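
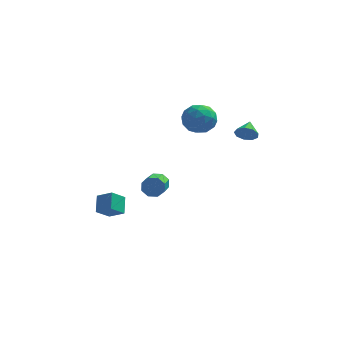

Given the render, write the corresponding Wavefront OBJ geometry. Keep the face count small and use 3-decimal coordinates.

v 3.58 2.024 3.518
v 3.862 2.241 2.986
v 3.68 2.936 3.942
v 3.429 2.3 2.961
v 3.067 2.23 3.196
v 2.945 2.064 3.583
v 3.12 1.879 3.939
v 3.511 1.762 4.098
v 3.934 1.768 3.986
v 4.192 1.894 3.655
v 4.163 2.081 3.26
v 1.513 3.936 4.367
v 1.949 3.468 3.6
v 0.071 3.752 3.66
v 0.507 3.284 2.893
v 0.469 2.845 3.789
v 1.361 2.959 4.226
v 0.659 4.261 3.034
v 1.551 4.375 3.471
v 1.421 3.669 2.776
v 1.304 2.794 3.243
v 0.716 4.426 4.017
v 0.599 3.551 4.484
v 1.857 3.718 4.045
v 0.163 3.502 3.215
v 0.14 3.244 3.741
v 0.397 2.969 3.29
v 1.512 3.419 4.414
v 1.768 3.144 3.963
v 0.898 2.778 4.074
v 0.252 4.076 3.297
v 0.508 3.801 2.846
v 1.623 4.251 3.97
v 1.88 3.976 3.519
v 1.122 4.442 3.186
v 1.804 3.561 3.11
v 0.956 3.453 2.695
v 1.046 4.027 2.777
v 1.57 4.094 3.034
v 1.735 3.047 3.385
v 0.887 2.939 2.969
v 0.865 2.681 3.496
v 1.389 2.747 3.753
v 1.424 3.165 2.9
v 1.133 4.281 4.291
v 0.285 4.173 3.875
v 0.631 4.473 3.507
v 1.155 4.539 3.764
v 1.064 3.767 4.565
v 0.216 3.659 4.15
v 0.45 3.126 4.226
v 0.974 3.193 4.483
v 0.596 4.055 4.36
v -1.221 3.905 -1.501
v -0.96 3.703 -2.072
v -0.998 2.293 -1.591
v -1.259 2.495 -1.019
v -0.608 3.811 -1.726
v -0.646 2.401 -1.245
v -0.615 3.974 -1.248
v -0.653 2.565 -0.767
v -0.977 4.097 -0.918
v -1.015 2.687 -0.437
v -1.482 4.107 -0.929
v -1.52 2.697 -0.448
v -1.834 3.999 -1.275
v -1.872 2.589 -0.794
v -1.827 3.835 -1.753
v -1.865 2.426 -1.272
v -1.465 3.713 -2.083
v -1.503 2.303 -1.602
v -4.399 3.1 -3.489
v -3.54 2.767 -2.985
v -4.477 3.983 -2.773
v -3.618 3.65 -2.269
v -3.782 3.69 -4.151
v -2.923 3.357 -3.647
v -3.86 4.573 -3.435
v -3.001 4.24 -2.931
f 2 1 4
f 2 4 3
f 4 1 5
f 4 5 3
f 5 1 6
f 5 6 3
f 6 1 7
f 6 7 3
f 7 1 8
f 7 8 3
f 8 1 9
f 8 9 3
f 9 1 10
f 9 10 3
f 10 1 11
f 10 11 3
f 11 1 2
f 11 2 3
f 12 49 28
f 49 23 52
f 28 52 17
f 49 52 28
f 12 28 24
f 28 17 29
f 24 29 13
f 28 29 24
f 12 24 33
f 24 13 34
f 33 34 19
f 24 34 33
f 12 33 45
f 33 19 48
f 45 48 22
f 33 48 45
f 12 45 49
f 45 22 53
f 49 53 23
f 45 53 49
f 13 29 40
f 29 17 43
f 40 43 21
f 29 43 40
f 17 52 30
f 52 23 51
f 30 51 16
f 52 51 30
f 23 53 50
f 53 22 46
f 50 46 14
f 53 46 50
f 22 48 47
f 48 19 35
f 47 35 18
f 48 35 47
f 19 34 39
f 34 13 36
f 39 36 20
f 34 36 39
f 15 41 27
f 41 21 42
f 27 42 16
f 41 42 27
f 15 27 25
f 27 16 26
f 25 26 14
f 27 26 25
f 15 25 32
f 25 14 31
f 32 31 18
f 25 31 32
f 15 32 37
f 32 18 38
f 37 38 20
f 32 38 37
f 15 37 41
f 37 20 44
f 41 44 21
f 37 44 41
f 16 42 30
f 42 21 43
f 30 43 17
f 42 43 30
f 14 26 50
f 26 16 51
f 50 51 23
f 26 51 50
f 18 31 47
f 31 14 46
f 47 46 22
f 31 46 47
f 20 38 39
f 38 18 35
f 39 35 19
f 38 35 39
f 21 44 40
f 44 20 36
f 40 36 13
f 44 36 40
f 55 54 58
f 55 58 56
f 56 58 59
f 56 59 57
f 58 54 60
f 58 60 59
f 59 60 61
f 59 61 57
f 60 54 62
f 60 62 61
f 61 62 63
f 61 63 57
f 62 54 64
f 62 64 63
f 63 64 65
f 63 65 57
f 64 54 66
f 64 66 65
f 65 66 67
f 65 67 57
f 66 54 68
f 66 68 67
f 67 68 69
f 67 69 57
f 68 54 70
f 68 70 69
f 69 70 71
f 69 71 57
f 70 54 55
f 70 55 71
f 71 55 56
f 71 56 57
f 73 75 72
f 76 73 72
f 72 75 74
f 74 76 72
f 73 79 75
f 77 73 76
f 77 79 73
f 75 79 74
f 78 76 74
f 74 79 78
f 78 77 76
f 79 77 78



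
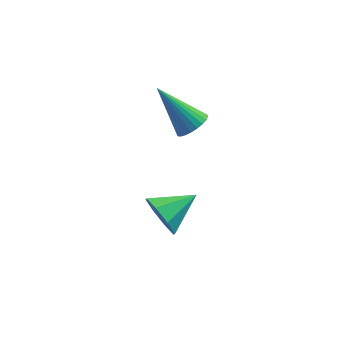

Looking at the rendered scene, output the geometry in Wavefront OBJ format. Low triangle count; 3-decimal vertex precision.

v -0.556 -3.227 -2.554
v -0.074 -3.525 -3.304
v 0.696 -2.433 -2.066
v -0.419 -2.906 -3.427
v -0.844 -2.475 -3.038
v -1.1 -2.484 -2.366
v -1.037 -2.929 -1.804
v -0.692 -3.548 -1.681
v -0.267 -3.979 -2.07
v -0.011 -3.97 -2.742
v 0.513 -1.349 0.943
v 1.049 -1.208 1.336
v -0.753 -0.711 2.437
v 1.015 -0.977 1.209
v 0.905 -0.803 1.042
v 0.736 -0.712 0.859
v 0.532 -0.718 0.689
v 0.325 -0.821 0.558
v 0.147 -1.003 0.485
v 0.025 -1.239 0.482
v -0.024 -1.491 0.549
v 0.01 -1.721 0.676
v 0.12 -1.895 0.843
v 0.29 -1.986 1.026
v 0.493 -1.98 1.196
v 0.7 -1.878 1.327
v 0.878 -1.695 1.4
v 1.001 -1.46 1.403
f 2 1 4
f 2 4 3
f 4 1 5
f 4 5 3
f 5 1 6
f 5 6 3
f 6 1 7
f 6 7 3
f 7 1 8
f 7 8 3
f 8 1 9
f 8 9 3
f 9 1 10
f 9 10 3
f 10 1 2
f 10 2 3
f 12 11 14
f 12 14 13
f 14 11 15
f 14 15 13
f 15 11 16
f 15 16 13
f 16 11 17
f 16 17 13
f 17 11 18
f 17 18 13
f 18 11 19
f 18 19 13
f 19 11 20
f 19 20 13
f 20 11 21
f 20 21 13
f 21 11 22
f 21 22 13
f 22 11 23
f 22 23 13
f 23 11 24
f 23 24 13
f 24 11 25
f 24 25 13
f 25 11 26
f 25 26 13
f 26 11 27
f 26 27 13
f 27 11 28
f 27 28 13
f 28 11 12
f 28 12 13



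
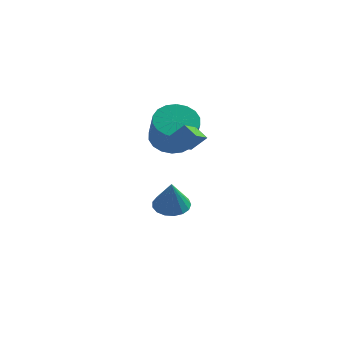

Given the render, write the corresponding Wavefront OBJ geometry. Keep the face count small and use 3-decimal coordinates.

v -1.542 -2.67 2.311
v -1.548 -4.05 3.017
v -2.17 -2.435 2.765
v -2.176 -3.814 3.471
v -0.924 -2.326 2.989
v -0.93 -3.705 3.695
v -1.552 -2.09 3.443
v -1.558 -3.47 4.149
v -3.653 0.388 -2.999
v -3.05 1.053 -2.851
v -3.427 -0.188 -1.341
v -3.431 1.231 -2.737
v -3.863 1.215 -2.683
v -4.247 1.01 -2.702
v -4.495 0.663 -2.788
v -4.55 0.253 -2.924
v -4.4 -0.127 -3.076
v -4.078 -0.388 -3.211
v -3.66 -0.472 -3.297
v -3.24 -0.358 -3.315
v -2.914 -0.074 -3.261
v -2.758 0.316 -3.146
v -2.807 0.723 -2.998
v -3.128 -0.896 2.059
v -2.167 -1.066 1.596
v -1.591 -2.014 3.138
v -2.552 -1.844 3.601
v -2.102 -0.65 1.827
v -1.526 -1.598 3.37
v -2.24 -0.282 2.105
v -1.665 -1.23 3.647
v -2.554 -0.036 2.373
v -1.979 -0.984 3.916
v -2.982 0.039 2.579
v -2.406 -0.909 4.122
v -3.438 -0.07 2.682
v -2.863 -1.018 4.225
v -3.833 -0.344 2.661
v -3.258 -1.292 4.204
v -4.089 -0.726 2.522
v -3.513 -1.674 4.064
v -4.154 -1.142 2.29
v -3.578 -2.09 3.833
v -4.015 -1.51 2.013
v -3.44 -2.458 3.555
v -3.701 -1.756 1.744
v -3.126 -2.704 3.287
v -3.274 -1.831 1.538
v -2.698 -2.779 3.081
v -2.817 -1.722 1.435
v -2.242 -2.67 2.978
v -2.422 -1.448 1.456
v -1.847 -2.396 2.999
f 2 4 1
f 5 2 1
f 1 4 3
f 3 5 1
f 2 8 4
f 6 2 5
f 6 8 2
f 4 8 3
f 7 5 3
f 3 8 7
f 7 6 5
f 8 6 7
f 10 9 12
f 10 12 11
f 12 9 13
f 12 13 11
f 13 9 14
f 13 14 11
f 14 9 15
f 14 15 11
f 15 9 16
f 15 16 11
f 16 9 17
f 16 17 11
f 17 9 18
f 17 18 11
f 18 9 19
f 18 19 11
f 19 9 20
f 19 20 11
f 20 9 21
f 20 21 11
f 21 9 22
f 21 22 11
f 22 9 23
f 22 23 11
f 23 9 10
f 23 10 11
f 25 24 28
f 25 28 26
f 26 28 29
f 26 29 27
f 28 24 30
f 28 30 29
f 29 30 31
f 29 31 27
f 30 24 32
f 30 32 31
f 31 32 33
f 31 33 27
f 32 24 34
f 32 34 33
f 33 34 35
f 33 35 27
f 34 24 36
f 34 36 35
f 35 36 37
f 35 37 27
f 36 24 38
f 36 38 37
f 37 38 39
f 37 39 27
f 38 24 40
f 38 40 39
f 39 40 41
f 39 41 27
f 40 24 42
f 40 42 41
f 41 42 43
f 41 43 27
f 42 24 44
f 42 44 43
f 43 44 45
f 43 45 27
f 44 24 46
f 44 46 45
f 45 46 47
f 45 47 27
f 46 24 48
f 46 48 47
f 47 48 49
f 47 49 27
f 48 24 50
f 48 50 49
f 49 50 51
f 49 51 27
f 50 24 52
f 50 52 51
f 51 52 53
f 51 53 27
f 52 24 25
f 52 25 53
f 53 25 26
f 53 26 27



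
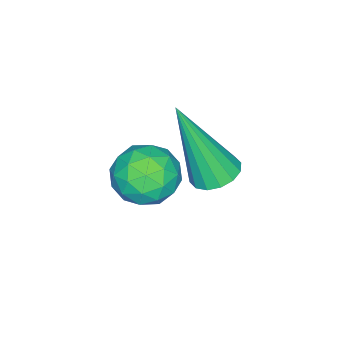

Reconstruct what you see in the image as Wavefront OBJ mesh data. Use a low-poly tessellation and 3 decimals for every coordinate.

v -0.145 2.659 0.751
v 0.409 2.791 0.728
v 0.125 1.881 2.769
v 0.278 3.031 0.838
v 0.033 3.172 0.924
v -0.259 3.174 0.964
v -0.521 3.039 0.947
v -0.682 2.802 0.877
v -0.698 2.526 0.773
v -0.567 2.286 0.663
v -0.322 2.146 0.577
v -0.03 2.143 0.537
v 0.232 2.278 0.554
v 0.392 2.516 0.624
v 1.325 2.424 2.747
v 1.975 2.743 2.878
v 1.805 1.817 1.842
v 2.455 2.136 1.973
v 2.181 1.65 2.453
v 1.884 2.025 3.012
v 1.896 2.535 1.708
v 1.599 2.91 2.267
v 2.328 2.812 2.236
v 2.504 2.265 2.696
v 1.276 2.295 2.024
v 1.452 1.748 2.484
v 1.607 2.637 2.892
v 2.173 1.923 1.828
v 2.011 1.637 2.11
v 2.393 1.825 2.187
v 1.554 2.215 2.971
v 1.936 2.403 3.048
v 2.057 1.76 2.798
v 1.844 2.157 1.672
v 2.226 2.345 1.749
v 1.387 2.735 2.533
v 1.769 2.923 2.61
v 1.723 2.8 1.922
v 2.197 2.865 2.591
v 2.48 2.508 2.06
v 2.151 2.742 1.904
v 1.976 2.963 2.232
v 2.3 2.544 2.862
v 2.583 2.187 2.33
v 2.422 1.901 2.612
v 2.247 2.122 2.941
v 2.508 2.584 2.485
v 1.197 2.373 2.39
v 1.48 2.016 1.858
v 1.533 2.438 1.779
v 1.358 2.659 2.108
v 1.3 2.052 2.66
v 1.583 1.695 2.129
v 1.804 1.597 2.488
v 1.629 1.818 2.816
v 1.272 1.976 2.235
f 2 1 4
f 2 4 3
f 4 1 5
f 4 5 3
f 5 1 6
f 5 6 3
f 6 1 7
f 6 7 3
f 7 1 8
f 7 8 3
f 8 1 9
f 8 9 3
f 9 1 10
f 9 10 3
f 10 1 11
f 10 11 3
f 11 1 12
f 11 12 3
f 12 1 13
f 12 13 3
f 13 1 14
f 13 14 3
f 14 1 2
f 14 2 3
f 15 52 31
f 52 26 55
f 31 55 20
f 52 55 31
f 15 31 27
f 31 20 32
f 27 32 16
f 31 32 27
f 15 27 36
f 27 16 37
f 36 37 22
f 27 37 36
f 15 36 48
f 36 22 51
f 48 51 25
f 36 51 48
f 15 48 52
f 48 25 56
f 52 56 26
f 48 56 52
f 16 32 43
f 32 20 46
f 43 46 24
f 32 46 43
f 20 55 33
f 55 26 54
f 33 54 19
f 55 54 33
f 26 56 53
f 56 25 49
f 53 49 17
f 56 49 53
f 25 51 50
f 51 22 38
f 50 38 21
f 51 38 50
f 22 37 42
f 37 16 39
f 42 39 23
f 37 39 42
f 18 44 30
f 44 24 45
f 30 45 19
f 44 45 30
f 18 30 28
f 30 19 29
f 28 29 17
f 30 29 28
f 18 28 35
f 28 17 34
f 35 34 21
f 28 34 35
f 18 35 40
f 35 21 41
f 40 41 23
f 35 41 40
f 18 40 44
f 40 23 47
f 44 47 24
f 40 47 44
f 19 45 33
f 45 24 46
f 33 46 20
f 45 46 33
f 17 29 53
f 29 19 54
f 53 54 26
f 29 54 53
f 21 34 50
f 34 17 49
f 50 49 25
f 34 49 50
f 23 41 42
f 41 21 38
f 42 38 22
f 41 38 42
f 24 47 43
f 47 23 39
f 43 39 16
f 47 39 43



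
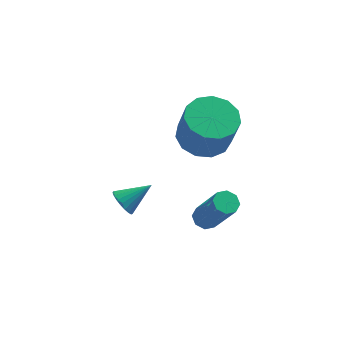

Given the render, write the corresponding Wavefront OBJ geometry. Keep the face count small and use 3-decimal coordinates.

v 0.595 -2.189 -2.239
v 0.967 -1.84 -2.218
v 1.638 -2.663 -0.499
v 1.265 -3.011 -0.521
v 0.642 -1.724 -2.035
v 1.313 -2.547 -0.317
v 0.29 -1.879 -1.972
v 0.961 -2.702 -0.254
v 0.116 -2.216 -2.065
v 0.787 -3.039 -0.347
v 0.222 -2.537 -2.261
v 0.893 -3.36 -0.542
v 0.547 -2.653 -2.443
v 1.218 -3.476 -0.725
v 0.899 -2.498 -2.506
v 1.57 -3.321 -0.788
v 1.073 -2.161 -2.413
v 1.744 -2.984 -0.695
v -2.327 -2.31 -1.083
v -2.066 -2.137 -1.571
v -1.293 -1.99 -0.417
v -2.175 -1.935 -1.498
v -2.311 -1.797 -1.354
v -2.449 -1.749 -1.163
v -2.566 -1.797 -0.957
v -2.642 -1.934 -0.774
v -2.663 -2.135 -0.644
v -2.626 -2.368 -0.589
v -2.538 -2.59 -0.62
v -2.413 -2.763 -0.731
v -2.273 -2.859 -0.903
v -2.142 -2.859 -1.106
v -2.043 -2.765 -1.305
v -1.994 -2.591 -1.465
v -2.002 -2.37 -1.559
v 0.579 -1.124 1.483
v 1.289 -1.759 1.146
v 1.55 -2.271 2.661
v 0.841 -1.636 2.997
v 1.555 -1.27 1.265
v 1.816 -1.782 2.78
v 1.511 -0.735 1.453
v 1.772 -1.247 2.968
v 1.171 -0.323 1.651
v 1.433 -0.835 3.166
v 0.644 -0.166 1.795
v 0.905 -0.677 3.31
v 0.096 -0.313 1.84
v 0.357 -0.824 3.355
v -0.299 -0.717 1.772
v -0.037 -1.229 3.286
v -0.414 -1.251 1.611
v -0.153 -1.762 3.126
v -0.215 -1.744 1.41
v 0.047 -2.256 2.925
v 0.237 -2.041 1.232
v 0.499 -2.552 2.747
v 0.798 -2.047 1.134
v 1.059 -2.558 2.648
f 2 1 5
f 2 5 3
f 3 5 6
f 3 6 4
f 5 1 7
f 5 7 6
f 6 7 8
f 6 8 4
f 7 1 9
f 7 9 8
f 8 9 10
f 8 10 4
f 9 1 11
f 9 11 10
f 10 11 12
f 10 12 4
f 11 1 13
f 11 13 12
f 12 13 14
f 12 14 4
f 13 1 15
f 13 15 14
f 14 15 16
f 14 16 4
f 15 1 17
f 15 17 16
f 16 17 18
f 16 18 4
f 17 1 2
f 17 2 18
f 18 2 3
f 18 3 4
f 20 19 22
f 20 22 21
f 22 19 23
f 22 23 21
f 23 19 24
f 23 24 21
f 24 19 25
f 24 25 21
f 25 19 26
f 25 26 21
f 26 19 27
f 26 27 21
f 27 19 28
f 27 28 21
f 28 19 29
f 28 29 21
f 29 19 30
f 29 30 21
f 30 19 31
f 30 31 21
f 31 19 32
f 31 32 21
f 32 19 33
f 32 33 21
f 33 19 34
f 33 34 21
f 34 19 35
f 34 35 21
f 35 19 20
f 35 20 21
f 37 36 40
f 37 40 38
f 38 40 41
f 38 41 39
f 40 36 42
f 40 42 41
f 41 42 43
f 41 43 39
f 42 36 44
f 42 44 43
f 43 44 45
f 43 45 39
f 44 36 46
f 44 46 45
f 45 46 47
f 45 47 39
f 46 36 48
f 46 48 47
f 47 48 49
f 47 49 39
f 48 36 50
f 48 50 49
f 49 50 51
f 49 51 39
f 50 36 52
f 50 52 51
f 51 52 53
f 51 53 39
f 52 36 54
f 52 54 53
f 53 54 55
f 53 55 39
f 54 36 56
f 54 56 55
f 55 56 57
f 55 57 39
f 56 36 58
f 56 58 57
f 57 58 59
f 57 59 39
f 58 36 37
f 58 37 59
f 59 37 38
f 59 38 39



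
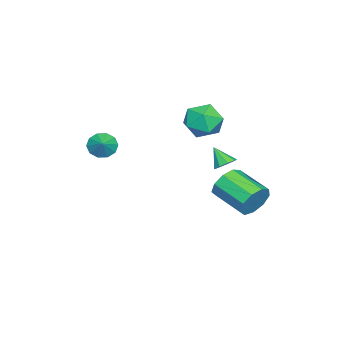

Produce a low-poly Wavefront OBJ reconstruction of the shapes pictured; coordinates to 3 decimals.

v -3.061 3.441 -2.245
v -2.409 3.427 -1.372
v -3.347 1.565 -0.702
v -3.999 1.579 -1.575
v -3.035 3.799 -1.216
v -3.974 1.937 -0.546
v -3.674 4.003 -1.541
v -4.613 2.142 -0.871
v -4.026 3.945 -2.196
v -4.964 2.083 -1.526
v -3.926 3.651 -2.874
v -4.865 1.789 -2.203
v -3.422 3.258 -3.257
v -4.36 1.396 -2.587
v -2.748 2.951 -3.167
v -3.686 1.089 -2.497
v -2.221 2.873 -2.646
v -3.159 1.012 -1.975
v -2.087 3.061 -1.937
v -3.025 1.199 -1.266
v 1.896 3.226 3.063
v 2.517 3.123 3.222
v 1.544 2.514 3.977
v 2.362 3.478 3.439
v 1.988 3.716 3.48
v 1.571 3.724 3.326
v 1.306 3.499 3.049
v 1.317 3.146 2.779
v 1.598 2.83 2.641
v 2.019 2.7 2.701
v 2.382 2.815 2.931
v -3.591 1.295 3.631
v -2.745 1.516 2.781
v -2.435 -0.096 4.419
v -1.589 0.125 3.569
v -1.82 0.957 4.431
v -2.534 1.816 3.944
v -2.646 -0.396 3.256
v -3.36 0.463 2.769
v -2.161 0.471 2.549
v -1.65 1.307 3.276
v -3.53 0.113 3.924
v -3.019 0.949 4.651
v 0.038 -3.897 2.339
v 0.525 -3.972 1.684
v 0.842 -3.583 2.901
v 0.339 -3.501 1.687
v 0.037 -3.181 1.94
v -0.264 -3.135 2.345
v -0.45 -3.379 2.748
v -0.449 -3.822 2.995
v -0.263 -4.293 2.991
v 0.039 -4.613 2.739
v 0.34 -4.66 2.334
v 0.525 -4.415 1.931
f 2 1 5
f 2 5 3
f 3 5 6
f 3 6 4
f 5 1 7
f 5 7 6
f 6 7 8
f 6 8 4
f 7 1 9
f 7 9 8
f 8 9 10
f 8 10 4
f 9 1 11
f 9 11 10
f 10 11 12
f 10 12 4
f 11 1 13
f 11 13 12
f 12 13 14
f 12 14 4
f 13 1 15
f 13 15 14
f 14 15 16
f 14 16 4
f 15 1 17
f 15 17 16
f 16 17 18
f 16 18 4
f 17 1 19
f 17 19 18
f 18 19 20
f 18 20 4
f 19 1 2
f 19 2 20
f 20 2 3
f 20 3 4
f 22 21 24
f 22 24 23
f 24 21 25
f 24 25 23
f 25 21 26
f 25 26 23
f 26 21 27
f 26 27 23
f 27 21 28
f 27 28 23
f 28 21 29
f 28 29 23
f 29 21 30
f 29 30 23
f 30 21 31
f 30 31 23
f 31 21 22
f 31 22 23
f 32 43 37
f 32 37 33
f 32 33 39
f 32 39 42
f 32 42 43
f 33 37 41
f 37 43 36
f 43 42 34
f 42 39 38
f 39 33 40
f 35 41 36
f 35 36 34
f 35 34 38
f 35 38 40
f 35 40 41
f 36 41 37
f 34 36 43
f 38 34 42
f 40 38 39
f 41 40 33
f 45 44 47
f 45 47 46
f 47 44 48
f 47 48 46
f 48 44 49
f 48 49 46
f 49 44 50
f 49 50 46
f 50 44 51
f 50 51 46
f 51 44 52
f 51 52 46
f 52 44 53
f 52 53 46
f 53 44 54
f 53 54 46
f 54 44 55
f 54 55 46
f 55 44 45
f 55 45 46



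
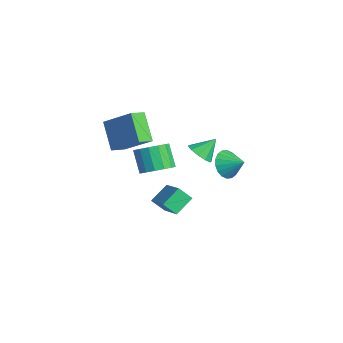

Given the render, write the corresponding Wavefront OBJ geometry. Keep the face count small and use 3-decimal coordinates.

v -2.651 -0.923 -4.586
v -3.019 -1.586 -3.831
v -3.055 0.176 -3.819
v -3.423 -0.486 -3.064
v -0.917 -0.894 -3.716
v -1.285 -1.556 -2.961
v -1.321 0.206 -2.949
v -1.689 -0.457 -2.194
v -0.961 -1.99 0.225
v -0.157 -1.919 0.832
v -1.114 -1.919 2.101
v -1.919 -1.99 1.495
v -0.293 -1.425 0.729
v -1.25 -1.425 1.999
v -0.608 -1.082 0.491
v -1.565 -1.082 1.761
v -1.018 -0.983 0.182
v -1.975 -0.982 1.452
v -1.413 -1.153 -0.115
v -2.37 -1.153 1.155
v -1.687 -1.548 -0.321
v -2.644 -1.548 0.948
v -1.766 -2.061 -0.381
v -2.723 -2.061 0.888
v -1.63 -2.555 -0.279
v -2.587 -2.555 0.991
v -1.315 -2.898 -0.041
v -2.272 -2.898 1.229
v -0.905 -2.998 0.268
v -1.862 -2.997 1.538
v -0.51 -2.827 0.565
v -1.467 -2.827 1.835
v -0.236 -2.432 0.772
v -1.193 -2.432 2.041
v 1.38 1.072 1.424
v 1.855 1.164 0.607
v 2.28 1.688 2.016
v 1.613 1.51 0.614
v 1.324 1.77 0.782
v 1.047 1.891 1.078
v 0.836 1.85 1.442
v 0.732 1.655 1.802
v 0.758 1.344 2.088
v 0.906 0.98 2.242
v 1.148 0.633 2.235
v 1.437 0.374 2.066
v 1.714 0.253 1.771
v 1.925 0.294 1.407
v 2.028 0.489 1.047
v 2.003 0.8 0.761
v -3.852 1.694 -1.268
v -2.964 1.657 -1.215
v -3.868 2.706 -0.272
v -3.096 2.03 -1.597
v -3.517 2.275 -1.853
v -4.066 2.298 -1.885
v -4.533 2.09 -1.682
v -4.74 1.731 -1.32
v -4.607 1.358 -0.939
v -4.187 1.113 -0.683
v -3.638 1.09 -0.65
v -3.171 1.297 -0.854
v -1.872 -4.314 1.855
v -3.228 -4.253 3.283
v -2.224 -3.409 1.482
v -3.58 -3.348 2.911
v -0.46 -3.232 3.149
v -1.816 -3.171 4.578
v -0.812 -2.327 2.777
v -2.168 -2.266 4.205
f 2 4 1
f 5 2 1
f 1 4 3
f 3 5 1
f 2 8 4
f 6 2 5
f 6 8 2
f 4 8 3
f 7 5 3
f 3 8 7
f 7 6 5
f 8 6 7
f 10 9 13
f 10 13 11
f 11 13 14
f 11 14 12
f 13 9 15
f 13 15 14
f 14 15 16
f 14 16 12
f 15 9 17
f 15 17 16
f 16 17 18
f 16 18 12
f 17 9 19
f 17 19 18
f 18 19 20
f 18 20 12
f 19 9 21
f 19 21 20
f 20 21 22
f 20 22 12
f 21 9 23
f 21 23 22
f 22 23 24
f 22 24 12
f 23 9 25
f 23 25 24
f 24 25 26
f 24 26 12
f 25 9 27
f 25 27 26
f 26 27 28
f 26 28 12
f 27 9 29
f 27 29 28
f 28 29 30
f 28 30 12
f 29 9 31
f 29 31 30
f 30 31 32
f 30 32 12
f 31 9 33
f 31 33 32
f 32 33 34
f 32 34 12
f 33 9 10
f 33 10 34
f 34 10 11
f 34 11 12
f 36 35 38
f 36 38 37
f 38 35 39
f 38 39 37
f 39 35 40
f 39 40 37
f 40 35 41
f 40 41 37
f 41 35 42
f 41 42 37
f 42 35 43
f 42 43 37
f 43 35 44
f 43 44 37
f 44 35 45
f 44 45 37
f 45 35 46
f 45 46 37
f 46 35 47
f 46 47 37
f 47 35 48
f 47 48 37
f 48 35 49
f 48 49 37
f 49 35 50
f 49 50 37
f 50 35 36
f 50 36 37
f 52 51 54
f 52 54 53
f 54 51 55
f 54 55 53
f 55 51 56
f 55 56 53
f 56 51 57
f 56 57 53
f 57 51 58
f 57 58 53
f 58 51 59
f 58 59 53
f 59 51 60
f 59 60 53
f 60 51 61
f 60 61 53
f 61 51 62
f 61 62 53
f 62 51 52
f 62 52 53
f 64 66 63
f 67 64 63
f 63 66 65
f 65 67 63
f 64 70 66
f 68 64 67
f 68 70 64
f 66 70 65
f 69 67 65
f 65 70 69
f 69 68 67
f 70 68 69



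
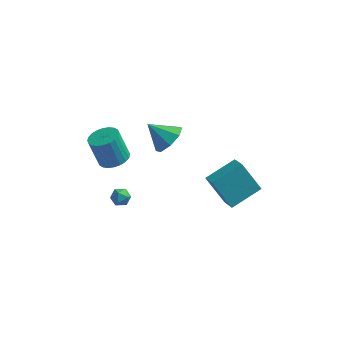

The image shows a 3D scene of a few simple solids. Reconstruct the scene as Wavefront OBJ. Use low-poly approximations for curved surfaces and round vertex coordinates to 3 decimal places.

v -3.131 -1.543 -0.337
v -2.285 -1.246 -0.054
v -2.924 -1.12 1.72
v -3.769 -1.417 1.437
v -2.449 -0.928 -0.136
v -3.088 -0.802 1.639
v -2.717 -0.704 -0.248
v -3.355 -0.578 1.526
v -3.047 -0.608 -0.374
v -3.686 -0.481 1.401
v -3.391 -0.654 -0.494
v -4.029 -0.527 1.28
v -3.695 -0.835 -0.591
v -4.333 -0.709 1.184
v -3.913 -1.124 -0.648
v -4.551 -0.998 1.126
v -4.012 -1.477 -0.659
v -4.65 -1.351 1.116
v -3.976 -1.84 -0.62
v -4.615 -1.714 1.154
v -3.812 -2.158 -0.539
v -4.451 -2.032 1.236
v -3.545 -2.382 -0.426
v -4.183 -2.256 1.348
v -3.214 -2.479 -0.301
v -3.853 -2.352 1.474
v -2.871 -2.433 -0.18
v -3.509 -2.306 1.594
v -2.567 -2.251 -0.084
v -3.205 -2.125 1.691
v -2.349 -1.962 -0.026
v -2.987 -1.836 1.748
v -2.25 -1.609 -0.016
v -2.888 -1.483 1.759
v -2.7 -1.464 -3.545
v -2.457 -1.682 -2.981
v -2.863 -2.458 -3.859
v -2.62 -2.676 -3.295
v -3.193 -2.365 -3.304
v -3.092 -1.751 -3.11
v -2.228 -2.389 -3.73
v -2.127 -1.775 -3.536
v -2.165 -2.254 -3.096
v -2.761 -2.239 -2.832
v -2.559 -1.901 -4.008
v -3.155 -1.886 -3.744
v -0.398 0.206 0.391
v 0.224 0.755 1.098
v -1.662 0.274 1.449
v -0.187 1.259 0.575
v -0.721 1.146 -0.056
v -1.065 0.482 -0.425
v -1.019 -0.344 -0.316
v -0.609 -0.848 0.207
v -0.075 -0.735 0.838
v 0.27 -0.071 1.207
v 3.472 -0.509 -4.504
v 2.233 -0.125 -2.841
v 2.827 0.483 -5.214
v 1.587 0.867 -3.551
v 4.873 0.913 -3.789
v 3.633 1.297 -2.126
v 4.227 1.905 -4.499
v 2.988 2.289 -2.836
f 2 1 5
f 2 5 3
f 3 5 6
f 3 6 4
f 5 1 7
f 5 7 6
f 6 7 8
f 6 8 4
f 7 1 9
f 7 9 8
f 8 9 10
f 8 10 4
f 9 1 11
f 9 11 10
f 10 11 12
f 10 12 4
f 11 1 13
f 11 13 12
f 12 13 14
f 12 14 4
f 13 1 15
f 13 15 14
f 14 15 16
f 14 16 4
f 15 1 17
f 15 17 16
f 16 17 18
f 16 18 4
f 17 1 19
f 17 19 18
f 18 19 20
f 18 20 4
f 19 1 21
f 19 21 20
f 20 21 22
f 20 22 4
f 21 1 23
f 21 23 22
f 22 23 24
f 22 24 4
f 23 1 25
f 23 25 24
f 24 25 26
f 24 26 4
f 25 1 27
f 25 27 26
f 26 27 28
f 26 28 4
f 27 1 29
f 27 29 28
f 28 29 30
f 28 30 4
f 29 1 31
f 29 31 30
f 30 31 32
f 30 32 4
f 31 1 33
f 31 33 32
f 32 33 34
f 32 34 4
f 33 1 2
f 33 2 34
f 34 2 3
f 34 3 4
f 35 46 40
f 35 40 36
f 35 36 42
f 35 42 45
f 35 45 46
f 36 40 44
f 40 46 39
f 46 45 37
f 45 42 41
f 42 36 43
f 38 44 39
f 38 39 37
f 38 37 41
f 38 41 43
f 38 43 44
f 39 44 40
f 37 39 46
f 41 37 45
f 43 41 42
f 44 43 36
f 48 47 50
f 48 50 49
f 50 47 51
f 50 51 49
f 51 47 52
f 51 52 49
f 52 47 53
f 52 53 49
f 53 47 54
f 53 54 49
f 54 47 55
f 54 55 49
f 55 47 56
f 55 56 49
f 56 47 48
f 56 48 49
f 58 60 57
f 61 58 57
f 57 60 59
f 59 61 57
f 58 64 60
f 62 58 61
f 62 64 58
f 60 64 59
f 63 61 59
f 59 64 63
f 63 62 61
f 64 62 63



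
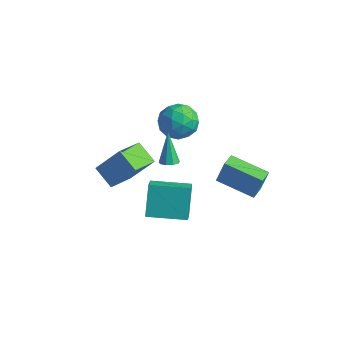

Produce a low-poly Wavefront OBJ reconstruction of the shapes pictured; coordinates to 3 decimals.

v -2.44 -0.038 -0.831
v -2.035 -0.244 -0.599
v -3.02 0.598 0.751
v -1.961 0.08 -0.702
v -2.111 0.35 -0.866
v -2.415 0.438 -1.012
v -2.731 0.303 -1.074
v -2.911 0.009 -1.022
v -2.871 -0.307 -0.88
v -2.629 -0.497 -0.715
v -2.299 -0.473 -0.604
v -0.715 1.441 -2.423
v -0.48 1.784 -1.171
v -0.956 2.328 -2.621
v -0.721 2.671 -1.368
v 1.261 1.869 -2.912
v 1.496 2.212 -1.659
v 1.02 2.756 -3.109
v 1.255 3.099 -1.857
v -4.846 2.907 -0.095
v -4.311 3.518 -0.843
v -3.569 1.662 -0.197
v -3.034 2.273 -0.945
v -3.095 2.613 0.104
v -3.885 3.382 0.167
v -3.995 1.798 -1.207
v -4.785 2.567 -1.144
v -3.785 2.832 -1.53
v -3.229 3.336 -0.72
v -4.651 1.844 -0.32
v -4.095 2.348 0.49
v -4.691 3.322 -0.46
v -3.189 1.858 -0.58
v -3.226 2.058 0.036
v -2.911 2.417 -0.403
v -4.44 3.242 0.134
v -4.125 3.601 -0.306
v -3.411 3.069 0.25
v -3.755 1.579 -0.734
v -3.44 1.938 -1.174
v -4.969 2.763 -0.637
v -4.654 3.122 -1.076
v -4.469 2.111 -1.29
v -4.067 3.278 -1.303
v -3.316 2.546 -1.363
v -3.881 2.267 -1.517
v -4.345 2.719 -1.48
v -3.74 3.574 -0.827
v -2.989 2.842 -0.887
v -3.026 3.042 -0.271
v -3.489 3.494 -0.234
v -3.431 3.171 -1.231
v -4.891 2.338 -0.153
v -4.14 1.606 -0.213
v -4.391 1.686 -0.806
v -4.854 2.138 -0.769
v -4.564 2.634 0.323
v -3.813 1.902 0.263
v -3.535 2.461 0.44
v -3.999 2.913 0.477
v -4.449 2.009 0.191
v -3.497 -4.229 1.461
v -2.566 -3.573 2.843
v -3.615 -2.658 0.796
v -2.685 -2.002 2.177
v -2.415 -4.418 0.823
v -1.485 -3.762 2.204
v -2.534 -2.847 0.157
v -1.603 -2.191 1.539
v -2.574 -1.616 -3.661
v -3.105 -0.694 -2.221
v -0.865 -0.506 -3.741
v -1.396 0.416 -2.302
v -1.924 -2.556 -2.818
v -2.455 -1.634 -1.379
v -0.215 -1.446 -2.899
v -0.746 -0.524 -1.459
f 2 1 4
f 2 4 3
f 4 1 5
f 4 5 3
f 5 1 6
f 5 6 3
f 6 1 7
f 6 7 3
f 7 1 8
f 7 8 3
f 8 1 9
f 8 9 3
f 9 1 10
f 9 10 3
f 10 1 11
f 10 11 3
f 11 1 2
f 11 2 3
f 13 15 12
f 16 13 12
f 12 15 14
f 14 16 12
f 13 19 15
f 17 13 16
f 17 19 13
f 15 19 14
f 18 16 14
f 14 19 18
f 18 17 16
f 19 17 18
f 20 57 36
f 57 31 60
f 36 60 25
f 57 60 36
f 20 36 32
f 36 25 37
f 32 37 21
f 36 37 32
f 20 32 41
f 32 21 42
f 41 42 27
f 32 42 41
f 20 41 53
f 41 27 56
f 53 56 30
f 41 56 53
f 20 53 57
f 53 30 61
f 57 61 31
f 53 61 57
f 21 37 48
f 37 25 51
f 48 51 29
f 37 51 48
f 25 60 38
f 60 31 59
f 38 59 24
f 60 59 38
f 31 61 58
f 61 30 54
f 58 54 22
f 61 54 58
f 30 56 55
f 56 27 43
f 55 43 26
f 56 43 55
f 27 42 47
f 42 21 44
f 47 44 28
f 42 44 47
f 23 49 35
f 49 29 50
f 35 50 24
f 49 50 35
f 23 35 33
f 35 24 34
f 33 34 22
f 35 34 33
f 23 33 40
f 33 22 39
f 40 39 26
f 33 39 40
f 23 40 45
f 40 26 46
f 45 46 28
f 40 46 45
f 23 45 49
f 45 28 52
f 49 52 29
f 45 52 49
f 24 50 38
f 50 29 51
f 38 51 25
f 50 51 38
f 22 34 58
f 34 24 59
f 58 59 31
f 34 59 58
f 26 39 55
f 39 22 54
f 55 54 30
f 39 54 55
f 28 46 47
f 46 26 43
f 47 43 27
f 46 43 47
f 29 52 48
f 52 28 44
f 48 44 21
f 52 44 48
f 63 65 62
f 66 63 62
f 62 65 64
f 64 66 62
f 63 69 65
f 67 63 66
f 67 69 63
f 65 69 64
f 68 66 64
f 64 69 68
f 68 67 66
f 69 67 68
f 71 73 70
f 74 71 70
f 70 73 72
f 72 74 70
f 71 77 73
f 75 71 74
f 75 77 71
f 73 77 72
f 76 74 72
f 72 77 76
f 76 75 74
f 77 75 76



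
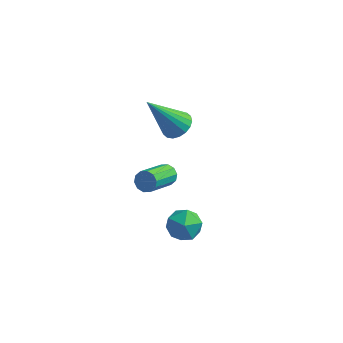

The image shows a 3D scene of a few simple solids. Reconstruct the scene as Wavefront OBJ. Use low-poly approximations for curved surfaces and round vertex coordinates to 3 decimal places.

v 1.239 0.295 1.643
v 1.779 -0.135 1.763
v 0.261 -0.435 3.437
v 1.862 0.125 1.914
v 1.822 0.418 2.011
v 1.666 0.687 2.035
v 1.426 0.878 1.982
v 1.149 0.954 1.861
v 0.89 0.899 1.698
v 0.7 0.724 1.523
v 0.616 0.465 1.372
v 0.657 0.171 1.275
v 0.812 -0.097 1.251
v 1.053 -0.289 1.304
v 1.33 -0.364 1.424
v 1.589 -0.309 1.588
v 0.945 -0.153 -1.343
v 1.259 -0.399 -1.66
v 0.97 -1.833 -0.835
v 0.655 -1.587 -0.517
v 1.429 -0.293 -1.416
v 1.14 -1.727 -0.591
v 1.414 -0.134 -1.145
v 1.125 -1.568 -0.32
v 1.22 0.018 -0.949
v 0.93 -1.416 -0.124
v 0.92 0.105 -0.903
v 0.631 -1.33 -0.078
v 0.63 0.093 -1.025
v 0.341 -1.341 -0.2
v 0.46 -0.013 -1.269
v 0.171 -1.447 -0.444
v 0.475 -0.172 -1.54
v 0.186 -1.606 -0.715
v 0.67 -0.324 -1.736
v 0.38 -1.758 -0.911
v 0.969 -0.41 -1.782
v 0.68 -1.845 -0.957
v 2.664 -1.161 -2.298
v 3.154 -1.805 -2.07
v 1.706 -2.035 -2.71
v 2.196 -2.679 -2.482
v 1.858 -2.18 -1.895
v 2.45 -1.64 -1.641
v 2.41 -2.2 -3.139
v 3.002 -1.66 -2.885
v 2.997 -2.448 -2.59
v 2.656 -2.436 -1.822
v 2.204 -1.404 -2.958
v 1.863 -1.392 -2.19
f 2 1 4
f 2 4 3
f 4 1 5
f 4 5 3
f 5 1 6
f 5 6 3
f 6 1 7
f 6 7 3
f 7 1 8
f 7 8 3
f 8 1 9
f 8 9 3
f 9 1 10
f 9 10 3
f 10 1 11
f 10 11 3
f 11 1 12
f 11 12 3
f 12 1 13
f 12 13 3
f 13 1 14
f 13 14 3
f 14 1 15
f 14 15 3
f 15 1 16
f 15 16 3
f 16 1 2
f 16 2 3
f 18 17 21
f 18 21 19
f 19 21 22
f 19 22 20
f 21 17 23
f 21 23 22
f 22 23 24
f 22 24 20
f 23 17 25
f 23 25 24
f 24 25 26
f 24 26 20
f 25 17 27
f 25 27 26
f 26 27 28
f 26 28 20
f 27 17 29
f 27 29 28
f 28 29 30
f 28 30 20
f 29 17 31
f 29 31 30
f 30 31 32
f 30 32 20
f 31 17 33
f 31 33 32
f 32 33 34
f 32 34 20
f 33 17 35
f 33 35 34
f 34 35 36
f 34 36 20
f 35 17 37
f 35 37 36
f 36 37 38
f 36 38 20
f 37 17 18
f 37 18 38
f 38 18 19
f 38 19 20
f 39 50 44
f 39 44 40
f 39 40 46
f 39 46 49
f 39 49 50
f 40 44 48
f 44 50 43
f 50 49 41
f 49 46 45
f 46 40 47
f 42 48 43
f 42 43 41
f 42 41 45
f 42 45 47
f 42 47 48
f 43 48 44
f 41 43 50
f 45 41 49
f 47 45 46
f 48 47 40



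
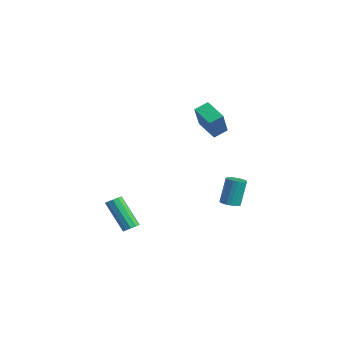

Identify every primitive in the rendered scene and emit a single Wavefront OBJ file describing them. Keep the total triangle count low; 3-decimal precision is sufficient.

v 1.332 3.634 -2.456
v 1.937 3.623 -2.38
v 1.733 4.135 -0.688
v 1.128 4.146 -0.764
v 1.898 3.861 -2.457
v 1.694 4.374 -0.765
v 1.761 4.06 -2.534
v 1.557 4.573 -0.842
v 1.549 4.186 -2.597
v 1.346 4.698 -0.905
v 1.301 4.216 -2.636
v 1.097 4.728 -0.944
v 1.057 4.145 -2.644
v 0.854 4.658 -0.952
v 0.861 3.986 -2.619
v 0.658 4.498 -0.927
v 0.747 3.766 -2.567
v 0.543 4.278 -0.874
v 0.733 3.523 -2.495
v 0.53 4.036 -0.802
v 0.823 3.299 -2.416
v 0.62 3.812 -0.724
v 1.001 3.133 -2.344
v 0.798 3.646 -0.652
v 1.236 3.054 -2.292
v 1.033 3.567 -0.6
v 1.488 3.075 -2.268
v 1.285 3.588 -0.576
v 1.713 3.192 -2.277
v 1.509 3.705 -0.584
v 1.871 3.386 -2.316
v 1.668 3.899 -0.624
v 0.552 3.003 2.605
v -0.755 2.763 3.211
v 0.581 3.844 3
v -0.726 3.604 3.607
v 1.466 2.196 4.253
v 0.159 1.956 4.86
v 1.495 3.037 4.649
v 0.188 2.797 5.255
v 3.246 -3.548 -1.731
v 3.641 -3.774 -1.5
v 2.388 -4.217 0.203
v 1.994 -3.992 -0.029
v 3.642 -3.47 -1.42
v 2.389 -3.913 0.283
v 3.492 -3.195 -1.458
v 2.24 -3.638 0.244
v 3.249 -3.055 -1.601
v 1.996 -3.498 0.101
v 3.004 -3.104 -1.794
v 1.751 -3.547 -0.091
v 2.852 -3.323 -1.963
v 1.599 -3.766 -0.26
v 2.851 -3.627 -2.043
v 1.598 -4.07 -0.34
v 3 -3.902 -2.004
v 1.748 -4.345 -0.302
v 3.244 -4.042 -1.861
v 1.991 -4.485 -0.159
v 3.489 -3.993 -1.669
v 2.236 -4.436 0.034
f 2 1 5
f 2 5 3
f 3 5 6
f 3 6 4
f 5 1 7
f 5 7 6
f 6 7 8
f 6 8 4
f 7 1 9
f 7 9 8
f 8 9 10
f 8 10 4
f 9 1 11
f 9 11 10
f 10 11 12
f 10 12 4
f 11 1 13
f 11 13 12
f 12 13 14
f 12 14 4
f 13 1 15
f 13 15 14
f 14 15 16
f 14 16 4
f 15 1 17
f 15 17 16
f 16 17 18
f 16 18 4
f 17 1 19
f 17 19 18
f 18 19 20
f 18 20 4
f 19 1 21
f 19 21 20
f 20 21 22
f 20 22 4
f 21 1 23
f 21 23 22
f 22 23 24
f 22 24 4
f 23 1 25
f 23 25 24
f 24 25 26
f 24 26 4
f 25 1 27
f 25 27 26
f 26 27 28
f 26 28 4
f 27 1 29
f 27 29 28
f 28 29 30
f 28 30 4
f 29 1 31
f 29 31 30
f 30 31 32
f 30 32 4
f 31 1 2
f 31 2 32
f 32 2 3
f 32 3 4
f 34 36 33
f 37 34 33
f 33 36 35
f 35 37 33
f 34 40 36
f 38 34 37
f 38 40 34
f 36 40 35
f 39 37 35
f 35 40 39
f 39 38 37
f 40 38 39
f 42 41 45
f 42 45 43
f 43 45 46
f 43 46 44
f 45 41 47
f 45 47 46
f 46 47 48
f 46 48 44
f 47 41 49
f 47 49 48
f 48 49 50
f 48 50 44
f 49 41 51
f 49 51 50
f 50 51 52
f 50 52 44
f 51 41 53
f 51 53 52
f 52 53 54
f 52 54 44
f 53 41 55
f 53 55 54
f 54 55 56
f 54 56 44
f 55 41 57
f 55 57 56
f 56 57 58
f 56 58 44
f 57 41 59
f 57 59 58
f 58 59 60
f 58 60 44
f 59 41 61
f 59 61 60
f 60 61 62
f 60 62 44
f 61 41 42
f 61 42 62
f 62 42 43
f 62 43 44



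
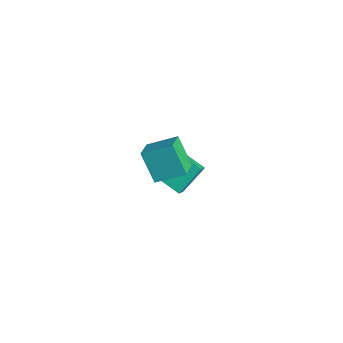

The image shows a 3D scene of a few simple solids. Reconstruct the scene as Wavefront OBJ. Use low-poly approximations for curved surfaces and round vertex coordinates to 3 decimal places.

v -2.615 0.528 -4.596
v -2.066 -0.003 -3.937
v -2.818 1.929 -3.3
v -2.268 1.398 -2.64
v -1.292 1.222 -5.14
v -0.742 0.691 -4.48
v -1.494 2.623 -3.843
v -0.945 2.092 -3.184
v 1.41 -1.46 0.675
v 0.322 -1.687 2.191
v 2.138 -0.059 1.408
v 1.05 -0.287 2.924
v 2.39 -2.273 1.256
v 1.302 -2.501 2.772
v 3.118 -0.873 1.989
v 2.03 -1.1 3.505
f 2 4 1
f 5 2 1
f 1 4 3
f 3 5 1
f 2 8 4
f 6 2 5
f 6 8 2
f 4 8 3
f 7 5 3
f 3 8 7
f 7 6 5
f 8 6 7
f 10 12 9
f 13 10 9
f 9 12 11
f 11 13 9
f 10 16 12
f 14 10 13
f 14 16 10
f 12 16 11
f 15 13 11
f 11 16 15
f 15 14 13
f 16 14 15



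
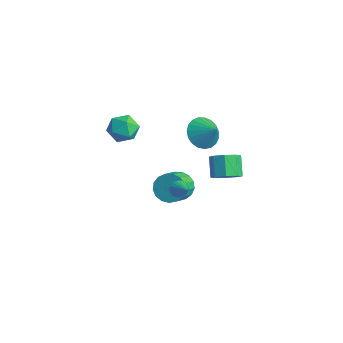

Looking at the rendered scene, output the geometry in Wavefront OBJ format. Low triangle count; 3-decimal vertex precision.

v -4.206 -2.116 3.879
v -3.608 -1.748 4.497
v -3.072 -2.892 3.243
v -2.474 -2.524 3.861
v -3.121 -3.137 4.145
v -3.821 -2.658 4.538
v -2.859 -1.982 3.202
v -3.559 -1.503 3.595
v -2.775 -1.665 4.078
v -2.937 -2.379 4.661
v -3.743 -2.261 3.079
v -3.905 -2.975 3.662
v -0.463 -0.898 0.202
v -0.218 -1.095 -0.225
v 0.463 -1.042 0.798
v -0.175 -0.894 -0.243
v -0.176 -0.693 -0.194
v -0.22 -0.523 -0.084
v -0.301 -0.411 0.07
v -0.407 -0.372 0.243
v -0.521 -0.414 0.41
v -0.627 -0.529 0.546
v -0.707 -0.701 0.629
v -0.75 -0.902 0.647
v -0.749 -1.103 0.598
v -0.705 -1.272 0.488
v -0.624 -1.385 0.335
v -0.518 -1.423 0.161
v -0.404 -1.382 -0.006
v -0.299 -1.266 -0.142
v -1.151 1.169 3.215
v -0.599 1.594 2.498
v -0.209 1.311 4.025
v -0.792 1.922 2.665
v -1.047 2.12 2.926
v -1.32 2.154 3.238
v -1.564 2.017 3.546
v -1.736 1.734 3.797
v -1.807 1.353 3.947
v -1.765 0.94 3.97
v -1.617 0.566 3.864
v -1.388 0.297 3.645
v -1.118 0.178 3.351
v -0.853 0.231 3.035
v -0.641 0.446 2.749
v -0.516 0.786 2.544
v -0.501 1.192 2.455
v -0.468 2.227 -0.466
v 0.038 2.894 -0.404
v -0.746 3.401 0.529
v -1.252 2.733 0.466
v -0.426 2.978 -0.84
v -1.211 3.485 0.093
v -0.915 2.622 -1.057
v -1.7 3.129 -0.124
v -1.142 2.034 -0.929
v -1.927 2.541 0.004
v -0.974 1.559 -0.529
v -1.758 2.066 0.404
v -0.509 1.475 -0.093
v -1.294 1.982 0.84
v -0.02 1.831 0.124
v -0.805 2.338 1.057
v 0.207 2.419 -0.004
v -0.578 2.926 0.929
v -3.894 1.647 -3.343
v -3.358 2.278 -2.897
v -2.771 1.224 -2.111
v -3.306 0.593 -2.557
v -3.731 2.257 -2.647
v -3.144 1.203 -1.861
v -4.141 2.096 -2.555
v -3.554 1.042 -1.769
v -4.495 1.833 -2.645
v -3.908 0.779 -1.859
v -4.711 1.527 -2.894
v -4.123 0.473 -2.108
v -4.739 1.248 -3.246
v -4.152 0.194 -2.46
v -4.574 1.061 -3.62
v -3.987 0.007 -2.834
v -4.253 1.008 -3.931
v -3.666 -0.046 -3.145
v -3.85 1.101 -4.107
v -3.262 0.047 -3.321
v -3.457 1.32 -4.108
v -2.869 0.266 -3.322
v -3.163 1.613 -3.934
v -2.576 0.559 -3.148
v -3.038 1.914 -3.624
v -2.45 0.861 -2.838
v -3.108 2.154 -3.25
v -2.52 1.1 -2.464
f 1 12 6
f 1 6 2
f 1 2 8
f 1 8 11
f 1 11 12
f 2 6 10
f 6 12 5
f 12 11 3
f 11 8 7
f 8 2 9
f 4 10 5
f 4 5 3
f 4 3 7
f 4 7 9
f 4 9 10
f 5 10 6
f 3 5 12
f 7 3 11
f 9 7 8
f 10 9 2
f 14 13 16
f 14 16 15
f 16 13 17
f 16 17 15
f 17 13 18
f 17 18 15
f 18 13 19
f 18 19 15
f 19 13 20
f 19 20 15
f 20 13 21
f 20 21 15
f 21 13 22
f 21 22 15
f 22 13 23
f 22 23 15
f 23 13 24
f 23 24 15
f 24 13 25
f 24 25 15
f 25 13 26
f 25 26 15
f 26 13 27
f 26 27 15
f 27 13 28
f 27 28 15
f 28 13 29
f 28 29 15
f 29 13 30
f 29 30 15
f 30 13 14
f 30 14 15
f 32 31 34
f 32 34 33
f 34 31 35
f 34 35 33
f 35 31 36
f 35 36 33
f 36 31 37
f 36 37 33
f 37 31 38
f 37 38 33
f 38 31 39
f 38 39 33
f 39 31 40
f 39 40 33
f 40 31 41
f 40 41 33
f 41 31 42
f 41 42 33
f 42 31 43
f 42 43 33
f 43 31 44
f 43 44 33
f 44 31 45
f 44 45 33
f 45 31 46
f 45 46 33
f 46 31 47
f 46 47 33
f 47 31 32
f 47 32 33
f 49 48 52
f 49 52 50
f 50 52 53
f 50 53 51
f 52 48 54
f 52 54 53
f 53 54 55
f 53 55 51
f 54 48 56
f 54 56 55
f 55 56 57
f 55 57 51
f 56 48 58
f 56 58 57
f 57 58 59
f 57 59 51
f 58 48 60
f 58 60 59
f 59 60 61
f 59 61 51
f 60 48 62
f 60 62 61
f 61 62 63
f 61 63 51
f 62 48 64
f 62 64 63
f 63 64 65
f 63 65 51
f 64 48 49
f 64 49 65
f 65 49 50
f 65 50 51
f 67 66 70
f 67 70 68
f 68 70 71
f 68 71 69
f 70 66 72
f 70 72 71
f 71 72 73
f 71 73 69
f 72 66 74
f 72 74 73
f 73 74 75
f 73 75 69
f 74 66 76
f 74 76 75
f 75 76 77
f 75 77 69
f 76 66 78
f 76 78 77
f 77 78 79
f 77 79 69
f 78 66 80
f 78 80 79
f 79 80 81
f 79 81 69
f 80 66 82
f 80 82 81
f 81 82 83
f 81 83 69
f 82 66 84
f 82 84 83
f 83 84 85
f 83 85 69
f 84 66 86
f 84 86 85
f 85 86 87
f 85 87 69
f 86 66 88
f 86 88 87
f 87 88 89
f 87 89 69
f 88 66 90
f 88 90 89
f 89 90 91
f 89 91 69
f 90 66 92
f 90 92 91
f 91 92 93
f 91 93 69
f 92 66 67
f 92 67 93
f 93 67 68
f 93 68 69



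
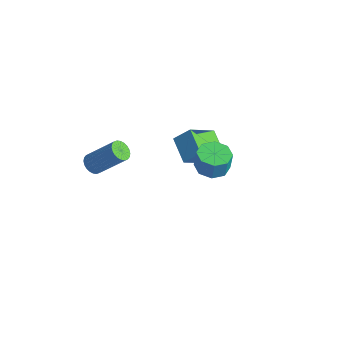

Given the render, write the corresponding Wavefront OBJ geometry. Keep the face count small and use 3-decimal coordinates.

v -2.373 -3.405 2.902
v -1.902 -3.538 2.63
v -0.877 -2.688 3.985
v -1.347 -2.555 4.258
v -1.948 -3.343 2.542
v -0.923 -2.493 3.897
v -2.059 -3.157 2.51
v -1.034 -2.308 3.865
v -2.218 -3.009 2.537
v -1.192 -2.16 3.892
v -2.4 -2.922 2.62
v -1.375 -2.072 3.975
v -2.578 -2.908 2.746
v -1.553 -2.058 4.101
v -2.725 -2.969 2.896
v -1.699 -2.12 4.251
v -2.818 -3.097 3.047
v -1.793 -2.248 4.402
v -2.843 -3.272 3.175
v -1.818 -2.422 4.53
v -2.797 -3.467 3.263
v -1.772 -2.617 4.618
v -2.686 -3.652 3.295
v -1.661 -2.803 4.65
v -2.528 -3.8 3.268
v -1.502 -2.951 4.623
v -2.345 -3.888 3.185
v -1.32 -3.038 4.54
v -2.167 -3.902 3.059
v -1.142 -3.052 4.414
v -2.021 -3.84 2.909
v -0.995 -2.991 4.264
v -1.927 -3.712 2.758
v -0.902 -2.863 4.113
v 1.028 0.781 2.869
v 1.552 1.418 2.781
v 1.676 1.457 3.803
v 1.152 0.819 3.891
v 0.949 1.606 2.847
v 1.073 1.645 3.869
v 0.392 1.311 2.926
v 0.516 1.35 3.948
v 0.208 0.705 2.971
v 0.332 0.744 3.993
v 0.504 0.143 2.957
v 0.628 0.182 3.979
v 1.107 -0.045 2.891
v 1.231 -0.006 3.913
v 1.664 0.25 2.812
v 1.788 0.289 3.834
v 1.848 0.856 2.767
v 1.972 0.895 3.789
v -2.98 1.682 1.079
v -2.439 2.27 1.864
v -3.038 3.19 -0.009
v -2.498 3.778 0.777
v -1.702 1.302 0.483
v -1.162 1.89 1.269
v -1.761 2.81 -0.604
v -1.22 3.398 0.181
f 2 1 5
f 2 5 3
f 3 5 6
f 3 6 4
f 5 1 7
f 5 7 6
f 6 7 8
f 6 8 4
f 7 1 9
f 7 9 8
f 8 9 10
f 8 10 4
f 9 1 11
f 9 11 10
f 10 11 12
f 10 12 4
f 11 1 13
f 11 13 12
f 12 13 14
f 12 14 4
f 13 1 15
f 13 15 14
f 14 15 16
f 14 16 4
f 15 1 17
f 15 17 16
f 16 17 18
f 16 18 4
f 17 1 19
f 17 19 18
f 18 19 20
f 18 20 4
f 19 1 21
f 19 21 20
f 20 21 22
f 20 22 4
f 21 1 23
f 21 23 22
f 22 23 24
f 22 24 4
f 23 1 25
f 23 25 24
f 24 25 26
f 24 26 4
f 25 1 27
f 25 27 26
f 26 27 28
f 26 28 4
f 27 1 29
f 27 29 28
f 28 29 30
f 28 30 4
f 29 1 31
f 29 31 30
f 30 31 32
f 30 32 4
f 31 1 33
f 31 33 32
f 32 33 34
f 32 34 4
f 33 1 2
f 33 2 34
f 34 2 3
f 34 3 4
f 36 35 39
f 36 39 37
f 37 39 40
f 37 40 38
f 39 35 41
f 39 41 40
f 40 41 42
f 40 42 38
f 41 35 43
f 41 43 42
f 42 43 44
f 42 44 38
f 43 35 45
f 43 45 44
f 44 45 46
f 44 46 38
f 45 35 47
f 45 47 46
f 46 47 48
f 46 48 38
f 47 35 49
f 47 49 48
f 48 49 50
f 48 50 38
f 49 35 51
f 49 51 50
f 50 51 52
f 50 52 38
f 51 35 36
f 51 36 52
f 52 36 37
f 52 37 38
f 54 56 53
f 57 54 53
f 53 56 55
f 55 57 53
f 54 60 56
f 58 54 57
f 58 60 54
f 56 60 55
f 59 57 55
f 55 60 59
f 59 58 57
f 60 58 59



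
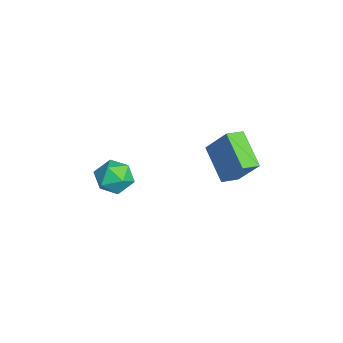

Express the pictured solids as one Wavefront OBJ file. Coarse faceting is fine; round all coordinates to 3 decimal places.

v -2.145 2.463 -2.224
v -1.367 3.341 -0.654
v -2.597 3.329 -2.484
v -1.818 4.207 -0.914
v -0.422 3.013 -3.386
v 0.357 3.891 -1.816
v -0.873 3.879 -3.646
v -0.095 4.757 -2.076
v 1.088 -1.448 -0.525
v 1.993 -1.768 -0.869
v 0.327 -2.452 -1.591
v 1.232 -2.772 -1.935
v 0.927 -3.022 -0.995
v 1.397 -2.402 -0.336
v 0.923 -1.818 -2.124
v 1.393 -1.198 -1.465
v 1.891 -1.997 -1.857
v 1.893 -2.741 -1.159
v 0.427 -1.479 -1.301
v 0.429 -2.223 -0.603
f 2 4 1
f 5 2 1
f 1 4 3
f 3 5 1
f 2 8 4
f 6 2 5
f 6 8 2
f 4 8 3
f 7 5 3
f 3 8 7
f 7 6 5
f 8 6 7
f 9 20 14
f 9 14 10
f 9 10 16
f 9 16 19
f 9 19 20
f 10 14 18
f 14 20 13
f 20 19 11
f 19 16 15
f 16 10 17
f 12 18 13
f 12 13 11
f 12 11 15
f 12 15 17
f 12 17 18
f 13 18 14
f 11 13 20
f 15 11 19
f 17 15 16
f 18 17 10



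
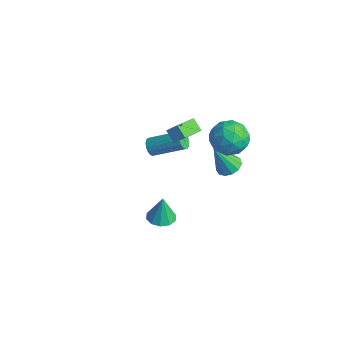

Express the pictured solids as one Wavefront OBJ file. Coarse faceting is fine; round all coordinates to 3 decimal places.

v -1.561 0.373 0.532
v -1.135 0.814 1.092
v -2.192 1.975 -0.249
v -1.766 2.415 0.311
v -0.834 0.385 -0.031
v -0.408 0.825 0.529
v -1.465 1.986 -0.812
v -1.039 2.427 -0.252
v -0.509 4.042 -4.146
v 0.276 4.138 -3.928
v -0.911 3.218 -2.334
v 0.057 4.524 -3.801
v -0.341 4.758 -3.783
v -0.793 4.764 -3.881
v -1.154 4.54 -4.062
v -1.311 4.159 -4.271
v -1.213 3.74 -4.439
v -0.891 3.417 -4.515
v -0.448 3.292 -4.473
v -0.024 3.405 -4.327
v 0.245 3.721 -4.124
v -4.579 1.422 -4.109
v -4.206 1.412 -4.617
v -2.808 2.787 -3.619
v -3.181 2.798 -3.111
v -4.394 1.642 -4.67
v -2.996 3.017 -3.672
v -4.624 1.821 -4.595
v -3.227 3.196 -3.597
v -4.844 1.909 -4.408
v -3.447 3.284 -3.41
v -5.003 1.886 -4.153
v -3.606 3.261 -3.155
v -5.065 1.756 -3.888
v -3.668 3.131 -2.89
v -5.016 1.55 -3.674
v -3.618 2.925 -2.675
v -4.866 1.315 -3.559
v -3.469 2.69 -2.561
v -4.65 1.104 -3.57
v -3.253 2.479 -2.572
v -4.419 0.966 -3.705
v -3.021 2.342 -2.707
v -4.223 0.933 -3.932
v -2.826 2.308 -2.934
v -4.109 1.012 -4.2
v -2.712 2.387 -3.202
v -4.103 1.185 -4.447
v -2.706 2.56 -3.449
v -0.76 3.449 -0.308
v -0.005 4.006 -1.119
v 0.825 2.594 0.579
v 1.58 3.151 -0.232
v 0.98 3.824 0.62
v 0.001 4.353 0.072
v 0.819 2.247 -0.612
v -0.16 2.776 -1.16
v 0.971 3.264 -1.307
v 1.07 4.238 -0.546
v -0.25 2.362 0.006
v -0.151 3.336 0.767
v -0.522 3.803 -0.792
v 1.342 2.797 0.252
v 0.989 3.193 0.753
v 1.433 3.521 0.276
v -0.518 4.006 -0.091
v -0.075 4.334 -0.568
v 0.504 4.227 0.454
v 0.895 2.266 0.028
v 1.338 2.594 -0.449
v -0.613 3.079 -0.816
v -0.169 3.407 -1.293
v 0.316 2.373 -0.994
v 0.496 3.694 -1.379
v 1.428 3.191 -0.858
v 0.981 2.66 -1.081
v 0.405 2.971 -1.403
v 0.554 4.267 -0.931
v 1.486 3.764 -0.41
v 1.133 4.16 0.091
v 0.557 4.47 -0.231
v 1.128 3.83 -1.042
v -0.666 2.836 -0.13
v 0.266 2.333 0.391
v 0.263 2.13 -0.309
v -0.313 2.44 -0.631
v -0.608 3.409 0.318
v 0.324 2.906 0.839
v 0.415 3.629 0.863
v -0.161 3.94 0.541
v -0.308 2.77 0.502
v 3.486 -3.601 -0.722
v 4.176 -3.158 -0.747
v 3.454 -3.459 0.842
v 3.784 -2.839 -0.784
v 3.279 -2.811 -0.797
v 2.852 -3.084 -0.782
v 2.668 -3.555 -0.743
v 2.796 -4.043 -0.696
v 3.188 -4.362 -0.659
v 3.694 -4.39 -0.646
v 4.121 -4.117 -0.662
v 4.305 -3.646 -0.7
f 2 4 1
f 5 2 1
f 1 4 3
f 3 5 1
f 2 8 4
f 6 2 5
f 6 8 2
f 4 8 3
f 7 5 3
f 3 8 7
f 7 6 5
f 8 6 7
f 10 9 12
f 10 12 11
f 12 9 13
f 12 13 11
f 13 9 14
f 13 14 11
f 14 9 15
f 14 15 11
f 15 9 16
f 15 16 11
f 16 9 17
f 16 17 11
f 17 9 18
f 17 18 11
f 18 9 19
f 18 19 11
f 19 9 20
f 19 20 11
f 20 9 21
f 20 21 11
f 21 9 10
f 21 10 11
f 23 22 26
f 23 26 24
f 24 26 27
f 24 27 25
f 26 22 28
f 26 28 27
f 27 28 29
f 27 29 25
f 28 22 30
f 28 30 29
f 29 30 31
f 29 31 25
f 30 22 32
f 30 32 31
f 31 32 33
f 31 33 25
f 32 22 34
f 32 34 33
f 33 34 35
f 33 35 25
f 34 22 36
f 34 36 35
f 35 36 37
f 35 37 25
f 36 22 38
f 36 38 37
f 37 38 39
f 37 39 25
f 38 22 40
f 38 40 39
f 39 40 41
f 39 41 25
f 40 22 42
f 40 42 41
f 41 42 43
f 41 43 25
f 42 22 44
f 42 44 43
f 43 44 45
f 43 45 25
f 44 22 46
f 44 46 45
f 45 46 47
f 45 47 25
f 46 22 48
f 46 48 47
f 47 48 49
f 47 49 25
f 48 22 23
f 48 23 49
f 49 23 24
f 49 24 25
f 50 87 66
f 87 61 90
f 66 90 55
f 87 90 66
f 50 66 62
f 66 55 67
f 62 67 51
f 66 67 62
f 50 62 71
f 62 51 72
f 71 72 57
f 62 72 71
f 50 71 83
f 71 57 86
f 83 86 60
f 71 86 83
f 50 83 87
f 83 60 91
f 87 91 61
f 83 91 87
f 51 67 78
f 67 55 81
f 78 81 59
f 67 81 78
f 55 90 68
f 90 61 89
f 68 89 54
f 90 89 68
f 61 91 88
f 91 60 84
f 88 84 52
f 91 84 88
f 60 86 85
f 86 57 73
f 85 73 56
f 86 73 85
f 57 72 77
f 72 51 74
f 77 74 58
f 72 74 77
f 53 79 65
f 79 59 80
f 65 80 54
f 79 80 65
f 53 65 63
f 65 54 64
f 63 64 52
f 65 64 63
f 53 63 70
f 63 52 69
f 70 69 56
f 63 69 70
f 53 70 75
f 70 56 76
f 75 76 58
f 70 76 75
f 53 75 79
f 75 58 82
f 79 82 59
f 75 82 79
f 54 80 68
f 80 59 81
f 68 81 55
f 80 81 68
f 52 64 88
f 64 54 89
f 88 89 61
f 64 89 88
f 56 69 85
f 69 52 84
f 85 84 60
f 69 84 85
f 58 76 77
f 76 56 73
f 77 73 57
f 76 73 77
f 59 82 78
f 82 58 74
f 78 74 51
f 82 74 78
f 93 92 95
f 93 95 94
f 95 92 96
f 95 96 94
f 96 92 97
f 96 97 94
f 97 92 98
f 97 98 94
f 98 92 99
f 98 99 94
f 99 92 100
f 99 100 94
f 100 92 101
f 100 101 94
f 101 92 102
f 101 102 94
f 102 92 103
f 102 103 94
f 103 92 93
f 103 93 94



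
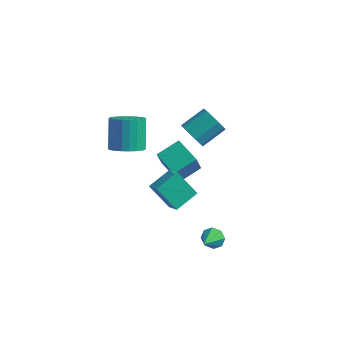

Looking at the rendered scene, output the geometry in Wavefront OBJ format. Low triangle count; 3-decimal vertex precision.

v 3.35 -2.167 -3.384
v 3.558 -2.491 -3.968
v 3.47 -3.473 -2.616
v 3.968 -2.289 -3.689
v 4.016 -2.015 -3.231
v 3.674 -1.83 -2.862
v 3.142 -1.843 -2.799
v 2.732 -2.045 -3.079
v 2.684 -2.318 -3.537
v 3.026 -2.503 -3.905
v -0.589 -0.714 0.311
v -0.412 -1.626 1.991
v 0.143 0.477 0.88
v 0.32 -0.435 2.56
v 0.82 -1.345 -0.18
v 0.997 -2.257 1.5
v 1.552 -0.154 0.389
v 1.729 -1.066 2.069
v -0.48 2.666 -0.028
v 0.273 2.552 -0.561
v 1.034 3.86 0.236
v 0.28 3.974 0.768
v -0.079 2.92 -0.828
v 0.682 4.227 -0.031
v -0.585 3.191 -0.789
v 0.176 4.498 0.007
v -1.05 3.261 -0.46
v -0.289 4.569 0.337
v -1.299 3.104 0.034
v -0.538 4.412 0.831
v -1.234 2.78 0.504
v -0.473 4.088 1.301
v -0.882 2.413 0.771
v -0.121 3.72 1.568
v -0.376 2.142 0.733
v 0.385 3.449 1.529
v 0.089 2.071 0.403
v 0.85 3.379 1.2
v 0.338 2.228 -0.091
v 1.099 3.536 0.706
v 0.51 -4.173 1.855
v 1.272 -4.741 2.519
v 1.043 -2.857 2.369
v 1.806 -3.425 3.033
v 1.694 -4.135 0.527
v 2.457 -4.703 1.191
v 2.228 -2.819 1.041
v 2.99 -3.387 1.705
v -2.554 -1.145 1.073
v -1.744 -1.528 1.602
v -2.295 -0.437 3.235
v -3.106 -0.055 2.707
v -1.581 -1.196 1.435
v -2.132 -0.105 3.069
v -1.565 -0.856 1.214
v -2.116 0.235 2.847
v -1.701 -0.56 0.971
v -2.252 0.53 2.604
v -1.966 -0.354 0.743
v -2.517 0.737 2.377
v -2.321 -0.268 0.566
v -2.872 0.823 2.2
v -2.711 -0.315 0.466
v -3.262 0.775 2.1
v -3.078 -0.489 0.459
v -3.629 0.601 2.092
v -3.365 -0.763 0.545
v -3.916 0.328 2.178
v -3.528 -1.095 0.711
v -4.079 -0.004 2.345
v -3.544 -1.435 0.933
v -4.095 -0.344 2.566
v -3.408 -1.73 1.176
v -3.959 -0.64 2.809
v -3.143 -1.937 1.403
v -3.694 -0.846 3.037
v -2.788 -2.023 1.58
v -3.339 -0.932 3.214
v -2.398 -1.975 1.68
v -2.949 -0.885 3.314
v -2.031 -1.801 1.688
v -2.582 -0.711 3.321
f 2 1 4
f 2 4 3
f 4 1 5
f 4 5 3
f 5 1 6
f 5 6 3
f 6 1 7
f 6 7 3
f 7 1 8
f 7 8 3
f 8 1 9
f 8 9 3
f 9 1 10
f 9 10 3
f 10 1 2
f 10 2 3
f 12 14 11
f 15 12 11
f 11 14 13
f 13 15 11
f 12 18 14
f 16 12 15
f 16 18 12
f 14 18 13
f 17 15 13
f 13 18 17
f 17 16 15
f 18 16 17
f 20 19 23
f 20 23 21
f 21 23 24
f 21 24 22
f 23 19 25
f 23 25 24
f 24 25 26
f 24 26 22
f 25 19 27
f 25 27 26
f 26 27 28
f 26 28 22
f 27 19 29
f 27 29 28
f 28 29 30
f 28 30 22
f 29 19 31
f 29 31 30
f 30 31 32
f 30 32 22
f 31 19 33
f 31 33 32
f 32 33 34
f 32 34 22
f 33 19 35
f 33 35 34
f 34 35 36
f 34 36 22
f 35 19 37
f 35 37 36
f 36 37 38
f 36 38 22
f 37 19 39
f 37 39 38
f 38 39 40
f 38 40 22
f 39 19 20
f 39 20 40
f 40 20 21
f 40 21 22
f 42 44 41
f 45 42 41
f 41 44 43
f 43 45 41
f 42 48 44
f 46 42 45
f 46 48 42
f 44 48 43
f 47 45 43
f 43 48 47
f 47 46 45
f 48 46 47
f 50 49 53
f 50 53 51
f 51 53 54
f 51 54 52
f 53 49 55
f 53 55 54
f 54 55 56
f 54 56 52
f 55 49 57
f 55 57 56
f 56 57 58
f 56 58 52
f 57 49 59
f 57 59 58
f 58 59 60
f 58 60 52
f 59 49 61
f 59 61 60
f 60 61 62
f 60 62 52
f 61 49 63
f 61 63 62
f 62 63 64
f 62 64 52
f 63 49 65
f 63 65 64
f 64 65 66
f 64 66 52
f 65 49 67
f 65 67 66
f 66 67 68
f 66 68 52
f 67 49 69
f 67 69 68
f 68 69 70
f 68 70 52
f 69 49 71
f 69 71 70
f 70 71 72
f 70 72 52
f 71 49 73
f 71 73 72
f 72 73 74
f 72 74 52
f 73 49 75
f 73 75 74
f 74 75 76
f 74 76 52
f 75 49 77
f 75 77 76
f 76 77 78
f 76 78 52
f 77 49 79
f 77 79 78
f 78 79 80
f 78 80 52
f 79 49 81
f 79 81 80
f 80 81 82
f 80 82 52
f 81 49 50
f 81 50 82
f 82 50 51
f 82 51 52



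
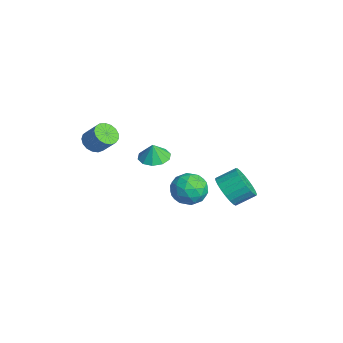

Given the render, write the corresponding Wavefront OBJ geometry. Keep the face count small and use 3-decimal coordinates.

v -3.319 -3.592 0.792
v -2.901 -3.173 0.253
v -2.203 -2.589 1.25
v -2.621 -3.008 1.788
v -3.201 -2.948 0.331
v -2.503 -2.364 1.328
v -3.528 -2.871 0.515
v -2.83 -2.287 1.512
v -3.807 -2.959 0.762
v -3.109 -2.375 1.759
v -3.974 -3.192 1.016
v -3.276 -2.607 2.013
v -3.992 -3.516 1.218
v -3.294 -2.932 2.215
v -3.855 -3.858 1.323
v -3.157 -3.274 2.32
v -3.595 -4.139 1.306
v -2.897 -3.555 2.303
v -3.273 -4.295 1.171
v -2.575 -3.711 2.168
v -2.96 -4.29 0.949
v -2.262 -3.705 1.946
v -2.73 -4.125 0.691
v -2.032 -3.54 1.688
v -2.635 -3.837 0.457
v -1.937 -3.253 1.454
v -2.697 -3.494 0.298
v -1.999 -2.91 1.295
v -0.179 3.123 -2.478
v 0.193 3.629 -3.369
v 0.292 4.782 -2.674
v -0.081 4.277 -1.782
v -0.254 3.689 -3.406
v -0.155 4.843 -2.711
v -0.689 3.652 -3.283
v -0.59 4.806 -2.588
v -1.035 3.524 -3.021
v -0.937 4.677 -2.326
v -1.234 3.326 -2.664
v -1.135 4.479 -1.969
v -1.25 3.093 -2.276
v -1.151 4.247 -1.581
v -1.081 2.866 -1.922
v -0.982 4.019 -1.227
v -0.756 2.683 -1.664
v -0.658 3.836 -0.969
v -0.332 2.576 -1.547
v -0.233 3.729 -0.852
v 0.119 2.564 -1.591
v 0.218 3.717 -0.896
v 0.519 2.648 -1.788
v 0.617 3.801 -1.093
v 0.797 2.815 -2.104
v 0.896 3.968 -1.409
v 0.907 3.035 -2.485
v 1.006 4.188 -1.79
v 0.829 3.27 -2.865
v 0.928 4.424 -2.17
v 0.577 3.48 -3.177
v 0.675 4.633 -2.482
v -2.451 1.908 -3.486
v -2.014 2.378 -2.511
v -1.246 0.462 -3.329
v -0.809 0.932 -2.354
v -1.893 0.499 -2.359
v -2.638 1.393 -2.456
v -0.622 1.447 -3.384
v -1.367 2.341 -3.481
v -0.884 2.093 -2.448
v -1.67 1.507 -1.814
v -1.59 1.333 -4.026
v -2.376 0.747 -3.392
v -2.338 2.27 -3.012
v -0.922 0.57 -2.828
v -1.559 0.316 -2.83
v -1.302 0.592 -2.257
v -2.705 1.691 -2.98
v -2.448 1.967 -2.407
v -2.377 0.863 -2.317
v -0.812 0.873 -3.433
v -0.555 1.149 -2.86
v -1.958 2.248 -3.583
v -1.701 2.524 -3.01
v -0.883 1.977 -3.523
v -1.417 2.379 -2.402
v -0.709 1.529 -2.31
v -0.599 1.831 -2.916
v -1.037 2.357 -2.973
v -1.879 2.034 -2.03
v -1.171 1.184 -1.937
v -1.808 0.93 -1.94
v -2.246 1.455 -1.997
v -1.215 1.867 -1.993
v -2.089 1.656 -3.903
v -1.381 0.806 -3.81
v -1.014 1.385 -3.843
v -1.452 1.91 -3.9
v -2.551 1.311 -3.53
v -1.843 0.461 -3.438
v -2.223 0.483 -2.867
v -2.661 1.009 -2.924
v -2.045 0.973 -3.847
v 2.827 -1.703 3.212
v 3.386 -1.023 3.219
v 2.953 -1.817 4.208
v 2.884 -0.83 3.305
v 2.361 -0.97 3.355
v 2.016 -1.39 3.351
v 1.981 -1.93 3.294
v 2.268 -2.383 3.205
v 2.769 -2.576 3.12
v 3.292 -2.436 3.069
v 3.638 -2.016 3.074
v 3.673 -1.476 3.131
f 2 1 5
f 2 5 3
f 3 5 6
f 3 6 4
f 5 1 7
f 5 7 6
f 6 7 8
f 6 8 4
f 7 1 9
f 7 9 8
f 8 9 10
f 8 10 4
f 9 1 11
f 9 11 10
f 10 11 12
f 10 12 4
f 11 1 13
f 11 13 12
f 12 13 14
f 12 14 4
f 13 1 15
f 13 15 14
f 14 15 16
f 14 16 4
f 15 1 17
f 15 17 16
f 16 17 18
f 16 18 4
f 17 1 19
f 17 19 18
f 18 19 20
f 18 20 4
f 19 1 21
f 19 21 20
f 20 21 22
f 20 22 4
f 21 1 23
f 21 23 22
f 22 23 24
f 22 24 4
f 23 1 25
f 23 25 24
f 24 25 26
f 24 26 4
f 25 1 27
f 25 27 26
f 26 27 28
f 26 28 4
f 27 1 2
f 27 2 28
f 28 2 3
f 28 3 4
f 30 29 33
f 30 33 31
f 31 33 34
f 31 34 32
f 33 29 35
f 33 35 34
f 34 35 36
f 34 36 32
f 35 29 37
f 35 37 36
f 36 37 38
f 36 38 32
f 37 29 39
f 37 39 38
f 38 39 40
f 38 40 32
f 39 29 41
f 39 41 40
f 40 41 42
f 40 42 32
f 41 29 43
f 41 43 42
f 42 43 44
f 42 44 32
f 43 29 45
f 43 45 44
f 44 45 46
f 44 46 32
f 45 29 47
f 45 47 46
f 46 47 48
f 46 48 32
f 47 29 49
f 47 49 48
f 48 49 50
f 48 50 32
f 49 29 51
f 49 51 50
f 50 51 52
f 50 52 32
f 51 29 53
f 51 53 52
f 52 53 54
f 52 54 32
f 53 29 55
f 53 55 54
f 54 55 56
f 54 56 32
f 55 29 57
f 55 57 56
f 56 57 58
f 56 58 32
f 57 29 59
f 57 59 58
f 58 59 60
f 58 60 32
f 59 29 30
f 59 30 60
f 60 30 31
f 60 31 32
f 61 98 77
f 98 72 101
f 77 101 66
f 98 101 77
f 61 77 73
f 77 66 78
f 73 78 62
f 77 78 73
f 61 73 82
f 73 62 83
f 82 83 68
f 73 83 82
f 61 82 94
f 82 68 97
f 94 97 71
f 82 97 94
f 61 94 98
f 94 71 102
f 98 102 72
f 94 102 98
f 62 78 89
f 78 66 92
f 89 92 70
f 78 92 89
f 66 101 79
f 101 72 100
f 79 100 65
f 101 100 79
f 72 102 99
f 102 71 95
f 99 95 63
f 102 95 99
f 71 97 96
f 97 68 84
f 96 84 67
f 97 84 96
f 68 83 88
f 83 62 85
f 88 85 69
f 83 85 88
f 64 90 76
f 90 70 91
f 76 91 65
f 90 91 76
f 64 76 74
f 76 65 75
f 74 75 63
f 76 75 74
f 64 74 81
f 74 63 80
f 81 80 67
f 74 80 81
f 64 81 86
f 81 67 87
f 86 87 69
f 81 87 86
f 64 86 90
f 86 69 93
f 90 93 70
f 86 93 90
f 65 91 79
f 91 70 92
f 79 92 66
f 91 92 79
f 63 75 99
f 75 65 100
f 99 100 72
f 75 100 99
f 67 80 96
f 80 63 95
f 96 95 71
f 80 95 96
f 69 87 88
f 87 67 84
f 88 84 68
f 87 84 88
f 70 93 89
f 93 69 85
f 89 85 62
f 93 85 89
f 104 103 106
f 104 106 105
f 106 103 107
f 106 107 105
f 107 103 108
f 107 108 105
f 108 103 109
f 108 109 105
f 109 103 110
f 109 110 105
f 110 103 111
f 110 111 105
f 111 103 112
f 111 112 105
f 112 103 113
f 112 113 105
f 113 103 114
f 113 114 105
f 114 103 104
f 114 104 105



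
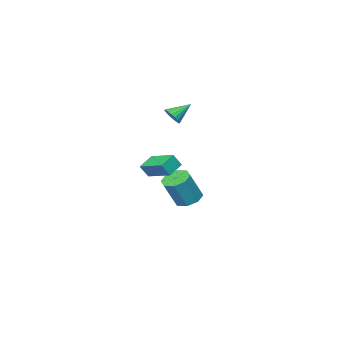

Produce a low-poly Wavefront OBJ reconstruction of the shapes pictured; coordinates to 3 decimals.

v -0.705 -0.032 3.553
v -0.366 -0.179 4.088
v -1.835 0.252 4.347
v -0.317 0.105 4.057
v -0.345 0.361 3.926
v -0.444 0.54 3.721
v -0.594 0.605 3.483
v -0.767 0.545 3.259
v -0.927 0.37 3.093
v -1.043 0.116 3.018
v -1.092 -0.168 3.05
v -1.064 -0.424 3.181
v -0.965 -0.603 3.386
v -0.815 -0.668 3.624
v -0.642 -0.608 3.848
v -0.482 -0.433 4.014
v 1.772 2.068 0.988
v 2.182 1.844 1.746
v 1.598 3.778 1.588
v 2.008 3.554 2.345
v 2.752 2.326 0.535
v 3.162 2.102 1.292
v 2.578 4.036 1.134
v 2.988 3.812 1.892
v -4.145 -2.866 -4.733
v -3.571 -3.541 -5.048
v -2.662 -3.629 -3.201
v -3.235 -2.954 -2.887
v -3.302 -2.882 -5.149
v -2.393 -2.97 -3.303
v -3.526 -2.214 -5.007
v -2.617 -2.301 -3.16
v -4.112 -1.927 -4.704
v -3.203 -2.015 -2.858
v -4.718 -2.191 -4.419
v -3.809 -2.279 -2.572
v -4.987 -2.85 -4.317
v -4.078 -2.938 -2.471
v -4.763 -3.519 -4.46
v -3.854 -3.606 -2.613
v -4.177 -3.805 -4.762
v -3.268 -3.893 -2.916
f 2 1 4
f 2 4 3
f 4 1 5
f 4 5 3
f 5 1 6
f 5 6 3
f 6 1 7
f 6 7 3
f 7 1 8
f 7 8 3
f 8 1 9
f 8 9 3
f 9 1 10
f 9 10 3
f 10 1 11
f 10 11 3
f 11 1 12
f 11 12 3
f 12 1 13
f 12 13 3
f 13 1 14
f 13 14 3
f 14 1 15
f 14 15 3
f 15 1 16
f 15 16 3
f 16 1 2
f 16 2 3
f 18 20 17
f 21 18 17
f 17 20 19
f 19 21 17
f 18 24 20
f 22 18 21
f 22 24 18
f 20 24 19
f 23 21 19
f 19 24 23
f 23 22 21
f 24 22 23
f 26 25 29
f 26 29 27
f 27 29 30
f 27 30 28
f 29 25 31
f 29 31 30
f 30 31 32
f 30 32 28
f 31 25 33
f 31 33 32
f 32 33 34
f 32 34 28
f 33 25 35
f 33 35 34
f 34 35 36
f 34 36 28
f 35 25 37
f 35 37 36
f 36 37 38
f 36 38 28
f 37 25 39
f 37 39 38
f 38 39 40
f 38 40 28
f 39 25 41
f 39 41 40
f 40 41 42
f 40 42 28
f 41 25 26
f 41 26 42
f 42 26 27
f 42 27 28



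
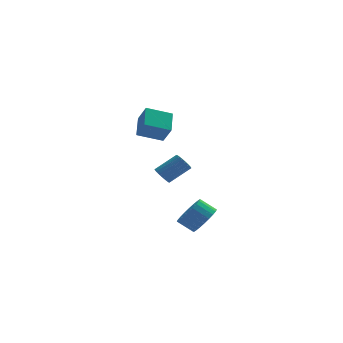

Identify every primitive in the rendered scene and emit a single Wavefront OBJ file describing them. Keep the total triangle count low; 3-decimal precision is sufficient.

v -4.736 1.461 2.567
v -4.607 2.706 3.338
v -3.345 1.614 2.086
v -3.216 2.859 2.857
v -4.344 0.841 3.503
v -4.215 2.086 4.274
v -2.953 0.994 3.022
v -2.824 2.239 3.793
v -3.343 3.332 -1.06
v -3.089 3.62 -1.521
v -1.903 4.015 -0.622
v -2.157 3.728 -0.16
v -3.238 3.81 -1.408
v -2.052 4.205 -0.508
v -3.408 3.905 -1.225
v -2.223 4.301 -0.326
v -3.566 3.887 -1.01
v -2.38 4.283 -0.111
v -3.679 3.759 -0.805
v -2.493 4.155 0.095
v -3.725 3.547 -0.65
v -2.539 3.942 0.249
v -3.696 3.292 -0.576
v -2.51 3.687 0.323
v -3.597 3.045 -0.598
v -2.411 3.44 0.301
v -3.448 2.855 -0.712
v -2.262 3.25 0.188
v -3.277 2.759 -0.894
v -2.092 3.155 0.005
v -3.12 2.777 -1.109
v -1.934 3.173 -0.21
v -3.007 2.905 -1.315
v -1.821 3.301 -0.415
v -2.961 3.118 -1.469
v -1.775 3.513 -0.57
v -2.99 3.373 -1.543
v -1.804 3.768 -0.644
v -1.155 1.737 -3.758
v -0.531 1.849 -3.011
v -1.381 2.075 -2.335
v -2.005 1.963 -3.082
v -0.546 2.205 -3.149
v -1.396 2.431 -2.473
v -0.654 2.49 -3.38
v -1.504 2.716 -2.704
v -0.838 2.66 -3.669
v -1.689 2.886 -2.992
v -1.071 2.69 -3.971
v -1.921 2.916 -3.294
v -1.316 2.575 -4.241
v -2.166 2.801 -3.564
v -1.537 2.332 -4.437
v -2.387 2.558 -3.76
v -1.699 1.998 -4.53
v -2.55 2.225 -3.853
v -1.779 1.625 -4.505
v -2.629 1.851 -3.829
v -1.764 1.269 -4.367
v -2.614 1.495 -3.691
v -1.656 0.984 -4.136
v -2.506 1.21 -3.46
v -1.471 0.814 -3.848
v -2.322 1.04 -3.171
v -1.239 0.784 -3.546
v -2.089 1.01 -2.869
v -0.994 0.899 -3.276
v -1.844 1.125 -2.599
v -0.773 1.142 -3.08
v -1.623 1.368 -2.403
v -0.61 1.475 -2.987
v -1.461 1.702 -2.31
f 2 4 1
f 5 2 1
f 1 4 3
f 3 5 1
f 2 8 4
f 6 2 5
f 6 8 2
f 4 8 3
f 7 5 3
f 3 8 7
f 7 6 5
f 8 6 7
f 10 9 13
f 10 13 11
f 11 13 14
f 11 14 12
f 13 9 15
f 13 15 14
f 14 15 16
f 14 16 12
f 15 9 17
f 15 17 16
f 16 17 18
f 16 18 12
f 17 9 19
f 17 19 18
f 18 19 20
f 18 20 12
f 19 9 21
f 19 21 20
f 20 21 22
f 20 22 12
f 21 9 23
f 21 23 22
f 22 23 24
f 22 24 12
f 23 9 25
f 23 25 24
f 24 25 26
f 24 26 12
f 25 9 27
f 25 27 26
f 26 27 28
f 26 28 12
f 27 9 29
f 27 29 28
f 28 29 30
f 28 30 12
f 29 9 31
f 29 31 30
f 30 31 32
f 30 32 12
f 31 9 33
f 31 33 32
f 32 33 34
f 32 34 12
f 33 9 35
f 33 35 34
f 34 35 36
f 34 36 12
f 35 9 37
f 35 37 36
f 36 37 38
f 36 38 12
f 37 9 10
f 37 10 38
f 38 10 11
f 38 11 12
f 40 39 43
f 40 43 41
f 41 43 44
f 41 44 42
f 43 39 45
f 43 45 44
f 44 45 46
f 44 46 42
f 45 39 47
f 45 47 46
f 46 47 48
f 46 48 42
f 47 39 49
f 47 49 48
f 48 49 50
f 48 50 42
f 49 39 51
f 49 51 50
f 50 51 52
f 50 52 42
f 51 39 53
f 51 53 52
f 52 53 54
f 52 54 42
f 53 39 55
f 53 55 54
f 54 55 56
f 54 56 42
f 55 39 57
f 55 57 56
f 56 57 58
f 56 58 42
f 57 39 59
f 57 59 58
f 58 59 60
f 58 60 42
f 59 39 61
f 59 61 60
f 60 61 62
f 60 62 42
f 61 39 63
f 61 63 62
f 62 63 64
f 62 64 42
f 63 39 65
f 63 65 64
f 64 65 66
f 64 66 42
f 65 39 67
f 65 67 66
f 66 67 68
f 66 68 42
f 67 39 69
f 67 69 68
f 68 69 70
f 68 70 42
f 69 39 71
f 69 71 70
f 70 71 72
f 70 72 42
f 71 39 40
f 71 40 72
f 72 40 41
f 72 41 42

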